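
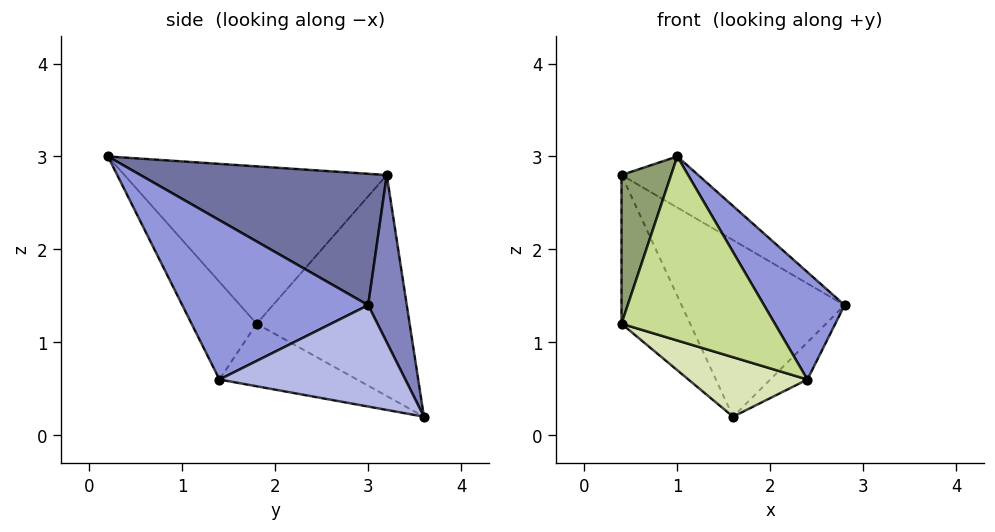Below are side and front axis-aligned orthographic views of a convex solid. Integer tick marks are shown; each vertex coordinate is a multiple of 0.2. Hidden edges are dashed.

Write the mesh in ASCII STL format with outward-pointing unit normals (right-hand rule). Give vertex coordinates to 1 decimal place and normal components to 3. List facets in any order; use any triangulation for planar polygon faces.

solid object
 facet normal 0.507 0.158 0.847
  outer loop
   vertex 1.0 0.2 3.0
   vertex 2.8 3.0 1.4
   vertex 0.4 3.2 2.8
  endloop
 endfacet
 facet normal 0.223 0.943 0.248
  outer loop
   vertex 1.6 3.6 0.2
   vertex 0.4 3.2 2.8
   vertex 2.8 3.0 1.4
  endloop
 endfacet
 facet normal 0.870 -0.377 0.319
  outer loop
   vertex 2.4 1.4 0.6
   vertex 2.8 3.0 1.4
   vertex 1.0 0.2 3.0
  endloop
 endfacet
 facet normal 0.735 0.147 -0.662
  outer loop
   vertex 2.4 1.4 0.6
   vertex 1.6 3.6 0.2
   vertex 2.8 3.0 1.4
  endloop
 endfacet
 facet normal -0.970 -0.183 0.160
  outer loop
   vertex 0.4 1.8 1.2
   vertex 1.0 0.2 3.0
   vertex 0.4 3.2 2.8
  endloop
 endfacet
 facet normal -0.859 0.385 -0.337
  outer loop
   vertex 0.4 1.8 1.2
   vertex 0.4 3.2 2.8
   vertex 1.6 3.6 0.2
  endloop
 endfacet
 facet normal -0.322 -0.758 -0.567
  outer loop
   vertex 0.4 1.8 1.2
   vertex 2.4 1.4 0.6
   vertex 1.0 0.2 3.0
  endloop
 endfacet
 facet normal -0.327 -0.283 -0.902
  outer loop
   vertex 0.4 1.8 1.2
   vertex 1.6 3.6 0.2
   vertex 2.4 1.4 0.6
  endloop
 endfacet
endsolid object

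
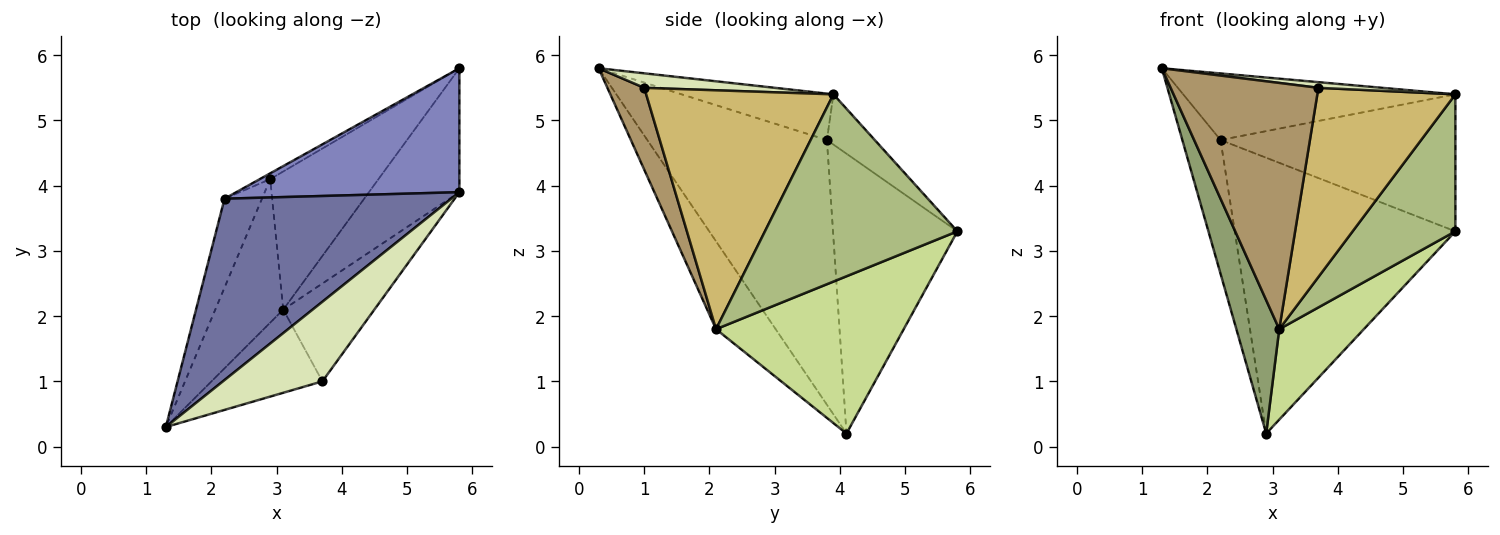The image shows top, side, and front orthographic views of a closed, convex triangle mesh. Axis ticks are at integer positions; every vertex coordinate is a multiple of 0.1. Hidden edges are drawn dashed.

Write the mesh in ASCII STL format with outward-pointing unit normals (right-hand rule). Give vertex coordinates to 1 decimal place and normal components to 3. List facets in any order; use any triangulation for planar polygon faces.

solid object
 facet normal -0.189 0.338 0.922
  outer loop
   vertex 2.2 3.8 4.7
   vertex 1.3 0.3 5.8
   vertex 5.8 3.9 5.4
  endloop
 endfacet
 facet normal -0.149 0.733 0.663
  outer loop
   vertex 2.2 3.8 4.7
   vertex 5.8 3.9 5.4
   vertex 5.8 5.8 3.3
  endloop
 endfacet
 facet normal -0.969 0.206 -0.137
  outer loop
   vertex 2.2 3.8 4.7
   vertex 2.9 4.1 0.2
   vertex 1.3 0.3 5.8
  endloop
 endfacet
 facet normal -0.491 0.871 -0.018
  outer loop
   vertex 2.2 3.8 4.7
   vertex 5.8 5.8 3.3
   vertex 2.9 4.1 0.2
  endloop
 endfacet
 facet normal -0.688 -0.494 -0.532
  outer loop
   vertex 3.1 2.1 1.8
   vertex 1.3 0.3 5.8
   vertex 2.9 4.1 0.2
  endloop
 endfacet
 facet normal 0.812 -0.433 -0.392
  outer loop
   vertex 3.1 2.1 1.8
   vertex 5.8 5.8 3.3
   vertex 5.8 3.9 5.4
  endloop
 endfacet
 facet normal 0.772 -0.348 -0.532
  outer loop
   vertex 3.1 2.1 1.8
   vertex 2.9 4.1 0.2
   vertex 5.8 5.8 3.3
  endloop
 endfacet
 facet normal 0.144 -0.070 0.987
  outer loop
   vertex 3.7 1.0 5.5
   vertex 5.8 3.9 5.4
   vertex 1.3 0.3 5.8
  endloop
 endfacet
 facet normal 0.230 -0.922 -0.311
  outer loop
   vertex 3.7 1.0 5.5
   vertex 1.3 0.3 5.8
   vertex 3.1 2.1 1.8
  endloop
 endfacet
 facet normal 0.769 -0.567 -0.293
  outer loop
   vertex 3.7 1.0 5.5
   vertex 3.1 2.1 1.8
   vertex 5.8 3.9 5.4
  endloop
 endfacet
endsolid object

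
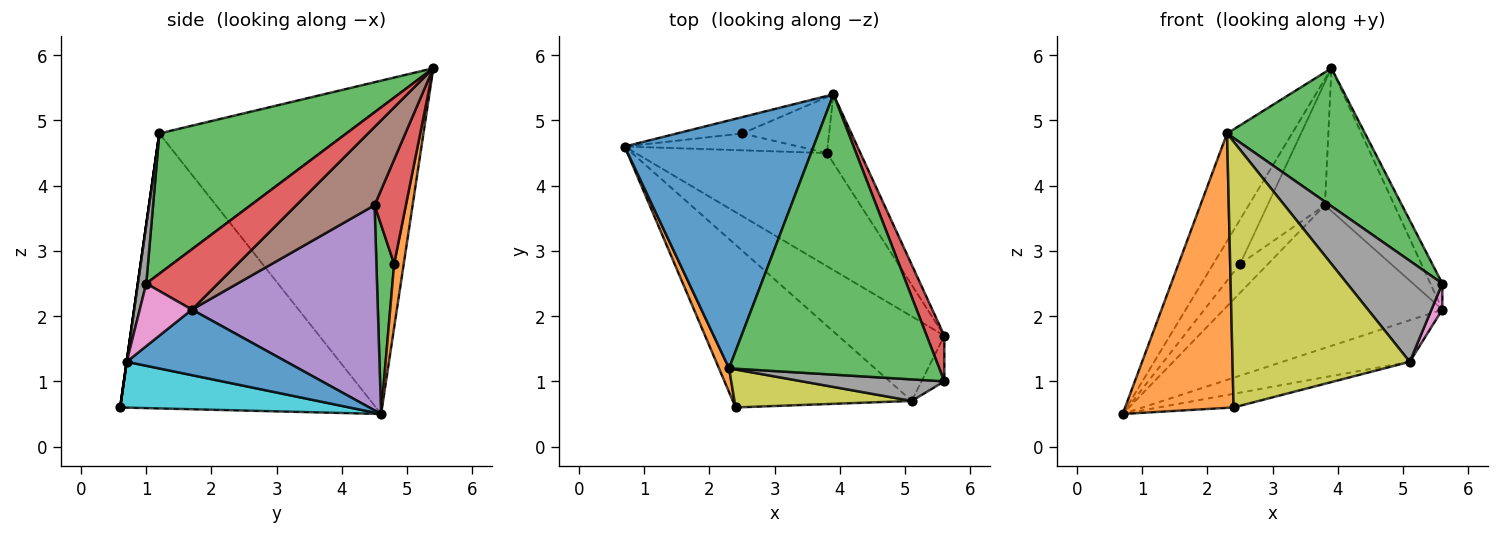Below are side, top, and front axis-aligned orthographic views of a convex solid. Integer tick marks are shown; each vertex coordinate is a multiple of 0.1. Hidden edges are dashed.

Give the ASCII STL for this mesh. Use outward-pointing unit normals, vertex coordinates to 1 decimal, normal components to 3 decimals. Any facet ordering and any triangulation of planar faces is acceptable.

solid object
 facet normal -0.851 0.209 0.482
  outer loop
   vertex 2.3 1.2 4.8
   vertex 3.9 5.4 5.8
   vertex 0.7 4.6 0.5
  endloop
 endfacet
 facet normal -0.920 -0.390 0.034
  outer loop
   vertex 2.3 1.2 4.8
   vertex 0.7 4.6 0.5
   vertex 2.4 0.6 0.6
  endloop
 endfacet
 facet normal 0.514 -0.379 0.770
  outer loop
   vertex 2.3 1.2 4.8
   vertex 5.6 1.0 2.5
   vertex 3.9 5.4 5.8
  endloop
 endfacet
 facet normal 0.948 0.158 0.277
  outer loop
   vertex 5.6 1.7 2.1
   vertex 3.9 5.4 5.8
   vertex 5.6 1.0 2.5
  endloop
 endfacet
 facet normal 0.555 0.652 -0.517
  outer loop
   vertex 3.8 4.5 3.7
   vertex 5.6 1.7 2.1
   vertex 0.7 4.6 0.5
  endloop
 endfacet
 facet normal 0.712 0.632 -0.305
  outer loop
   vertex 3.8 4.5 3.7
   vertex 3.9 5.4 5.8
   vertex 5.6 1.7 2.1
  endloop
 endfacet
 facet normal 0.922 -0.192 -0.336
  outer loop
   vertex 5.1 0.7 1.3
   vertex 5.6 1.7 2.1
   vertex 5.6 1.0 2.5
  endloop
 endfacet
 facet normal 0.086 -0.974 0.208
  outer loop
   vertex 5.1 0.7 1.3
   vertex 5.6 1.0 2.5
   vertex 2.3 1.2 4.8
  endloop
 endfacet
 facet normal 0.000 -0.990 0.141
  outer loop
   vertex 5.1 0.7 1.3
   vertex 2.3 1.2 4.8
   vertex 2.4 0.6 0.6
  endloop
 endfacet
 facet normal 0.247 0.081 -0.966
  outer loop
   vertex 5.1 0.7 1.3
   vertex 2.4 0.6 0.6
   vertex 0.7 4.6 0.5
  endloop
 endfacet
 facet normal 0.485 0.386 -0.785
  outer loop
   vertex 5.1 0.7 1.3
   vertex 0.7 4.6 0.5
   vertex 5.6 1.7 2.1
  endloop
 endfacet
 facet normal 0.318 0.890 -0.327
  outer loop
   vertex 2.5 4.8 2.8
   vertex 0.7 4.6 0.5
   vertex 3.9 5.4 5.8
  endloop
 endfacet
 facet normal 0.481 0.757 -0.442
  outer loop
   vertex 2.5 4.8 2.8
   vertex 3.8 4.5 3.7
   vertex 0.7 4.6 0.5
  endloop
 endfacet
 facet normal 0.445 0.815 -0.371
  outer loop
   vertex 2.5 4.8 2.8
   vertex 3.9 5.4 5.8
   vertex 3.8 4.5 3.7
  endloop
 endfacet
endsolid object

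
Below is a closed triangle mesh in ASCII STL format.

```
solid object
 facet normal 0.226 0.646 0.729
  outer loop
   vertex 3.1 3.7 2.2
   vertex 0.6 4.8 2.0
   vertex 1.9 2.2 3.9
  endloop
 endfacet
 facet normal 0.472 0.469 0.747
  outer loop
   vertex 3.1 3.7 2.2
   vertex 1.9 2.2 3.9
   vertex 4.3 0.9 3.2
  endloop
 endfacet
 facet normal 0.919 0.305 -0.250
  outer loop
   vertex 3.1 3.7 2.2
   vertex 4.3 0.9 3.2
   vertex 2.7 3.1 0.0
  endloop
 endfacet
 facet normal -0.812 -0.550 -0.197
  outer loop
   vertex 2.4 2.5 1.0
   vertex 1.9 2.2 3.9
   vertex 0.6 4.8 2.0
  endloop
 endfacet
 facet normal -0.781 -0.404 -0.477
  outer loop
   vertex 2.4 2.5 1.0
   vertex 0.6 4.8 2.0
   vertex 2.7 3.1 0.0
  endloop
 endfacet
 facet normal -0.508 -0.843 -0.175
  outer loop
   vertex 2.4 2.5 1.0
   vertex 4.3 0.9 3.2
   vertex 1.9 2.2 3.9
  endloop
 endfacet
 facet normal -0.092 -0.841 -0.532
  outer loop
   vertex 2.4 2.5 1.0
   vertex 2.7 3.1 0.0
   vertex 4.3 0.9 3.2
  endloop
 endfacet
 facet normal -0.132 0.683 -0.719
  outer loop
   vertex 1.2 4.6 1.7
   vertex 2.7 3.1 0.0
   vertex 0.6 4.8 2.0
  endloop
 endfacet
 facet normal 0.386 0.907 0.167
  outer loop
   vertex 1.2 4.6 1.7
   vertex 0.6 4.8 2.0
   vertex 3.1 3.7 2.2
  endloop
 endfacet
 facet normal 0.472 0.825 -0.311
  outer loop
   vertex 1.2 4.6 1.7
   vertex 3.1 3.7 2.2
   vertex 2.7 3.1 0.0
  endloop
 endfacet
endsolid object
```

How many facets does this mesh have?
10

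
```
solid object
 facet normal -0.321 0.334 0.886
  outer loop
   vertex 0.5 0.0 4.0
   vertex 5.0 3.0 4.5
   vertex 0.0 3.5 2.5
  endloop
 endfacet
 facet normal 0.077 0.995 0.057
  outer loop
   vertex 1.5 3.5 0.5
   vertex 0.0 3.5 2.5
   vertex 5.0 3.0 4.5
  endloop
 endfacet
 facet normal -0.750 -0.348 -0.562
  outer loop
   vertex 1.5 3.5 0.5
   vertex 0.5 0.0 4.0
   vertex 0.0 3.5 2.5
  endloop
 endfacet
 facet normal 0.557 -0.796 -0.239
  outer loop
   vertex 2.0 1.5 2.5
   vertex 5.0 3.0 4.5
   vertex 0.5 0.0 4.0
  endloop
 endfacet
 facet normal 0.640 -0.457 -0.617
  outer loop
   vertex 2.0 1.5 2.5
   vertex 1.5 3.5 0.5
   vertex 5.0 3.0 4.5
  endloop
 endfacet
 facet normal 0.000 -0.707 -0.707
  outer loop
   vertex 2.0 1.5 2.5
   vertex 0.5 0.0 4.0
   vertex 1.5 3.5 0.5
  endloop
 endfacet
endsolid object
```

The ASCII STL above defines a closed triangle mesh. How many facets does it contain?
6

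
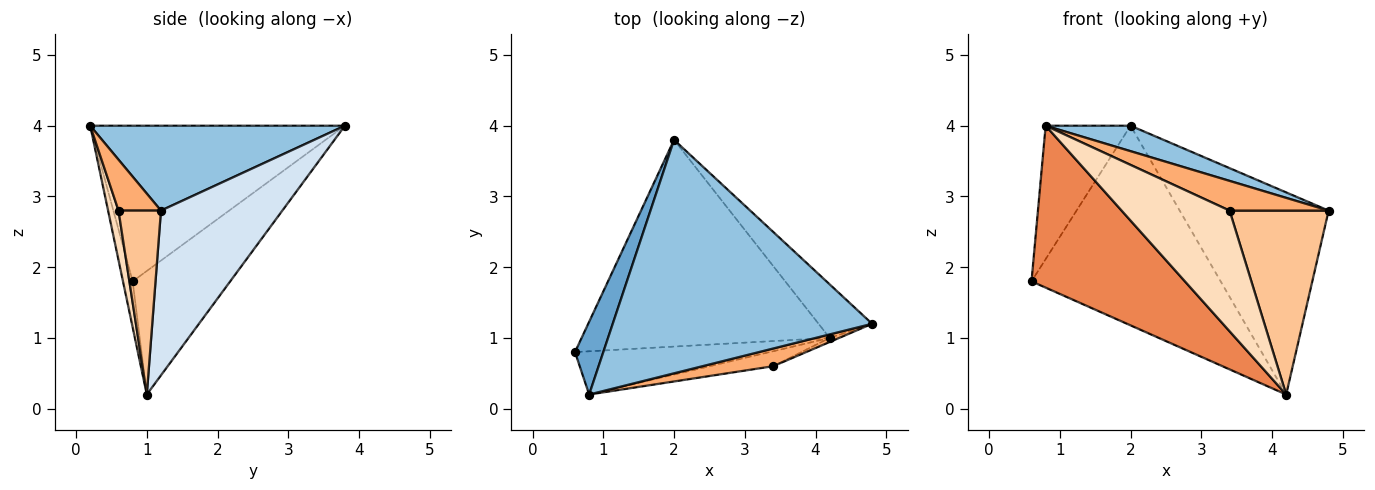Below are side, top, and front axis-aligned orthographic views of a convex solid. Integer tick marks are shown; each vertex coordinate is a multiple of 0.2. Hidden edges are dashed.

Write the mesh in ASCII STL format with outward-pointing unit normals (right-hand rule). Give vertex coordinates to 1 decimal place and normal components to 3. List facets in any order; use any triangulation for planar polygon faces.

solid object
 facet normal -0.935 0.312 0.170
  outer loop
   vertex 0.8 0.2 4.0
   vertex 2.0 3.8 4.0
   vertex 0.6 0.8 1.8
  endloop
 endfacet
 facet normal 0.309 -0.103 0.945
  outer loop
   vertex 0.8 0.2 4.0
   vertex 4.8 1.2 2.8
   vertex 2.0 3.8 4.0
  endloop
 endfacet
 facet normal -0.337 0.654 -0.677
  outer loop
   vertex 4.2 1.0 0.2
   vertex 0.6 0.8 1.8
   vertex 2.0 3.8 4.0
  endloop
 endfacet
 facet normal 0.619 0.759 -0.201
  outer loop
   vertex 4.2 1.0 0.2
   vertex 2.0 3.8 4.0
   vertex 4.8 1.2 2.8
  endloop
 endfacet
 facet normal -0.061 -0.964 -0.257
  outer loop
   vertex 4.2 1.0 0.2
   vertex 0.8 0.2 4.0
   vertex 0.6 0.8 1.8
  endloop
 endfacet
 facet normal 0.346 -0.806 0.480
  outer loop
   vertex 3.4 0.6 2.8
   vertex 4.8 1.2 2.8
   vertex 0.8 0.2 4.0
  endloop
 endfacet
 facet normal 0.394 -0.919 -0.020
  outer loop
   vertex 3.4 0.6 2.8
   vertex 4.2 1.0 0.2
   vertex 4.8 1.2 2.8
  endloop
 endfacet
 facet normal 0.095 -0.988 -0.123
  outer loop
   vertex 3.4 0.6 2.8
   vertex 0.8 0.2 4.0
   vertex 4.2 1.0 0.2
  endloop
 endfacet
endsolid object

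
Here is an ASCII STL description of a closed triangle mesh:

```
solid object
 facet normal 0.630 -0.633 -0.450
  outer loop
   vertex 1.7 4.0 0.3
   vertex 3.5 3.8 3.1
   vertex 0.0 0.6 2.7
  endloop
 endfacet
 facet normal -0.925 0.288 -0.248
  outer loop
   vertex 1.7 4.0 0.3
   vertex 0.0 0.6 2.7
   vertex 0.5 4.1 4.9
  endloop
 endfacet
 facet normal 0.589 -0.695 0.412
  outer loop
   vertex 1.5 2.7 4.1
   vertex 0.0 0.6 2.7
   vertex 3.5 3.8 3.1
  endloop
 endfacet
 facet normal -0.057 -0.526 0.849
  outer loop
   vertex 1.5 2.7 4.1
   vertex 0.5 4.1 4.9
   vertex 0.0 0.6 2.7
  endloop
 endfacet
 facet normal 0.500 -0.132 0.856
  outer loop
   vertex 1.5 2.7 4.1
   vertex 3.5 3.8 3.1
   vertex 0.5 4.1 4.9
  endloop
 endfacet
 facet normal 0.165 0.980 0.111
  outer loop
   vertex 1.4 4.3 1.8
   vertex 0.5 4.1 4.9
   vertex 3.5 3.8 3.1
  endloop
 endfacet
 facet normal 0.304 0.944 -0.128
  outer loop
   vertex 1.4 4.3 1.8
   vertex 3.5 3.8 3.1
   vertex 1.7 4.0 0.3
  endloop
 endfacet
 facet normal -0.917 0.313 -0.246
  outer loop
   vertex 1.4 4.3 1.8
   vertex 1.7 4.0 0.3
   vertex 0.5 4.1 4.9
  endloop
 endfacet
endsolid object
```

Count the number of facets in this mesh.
8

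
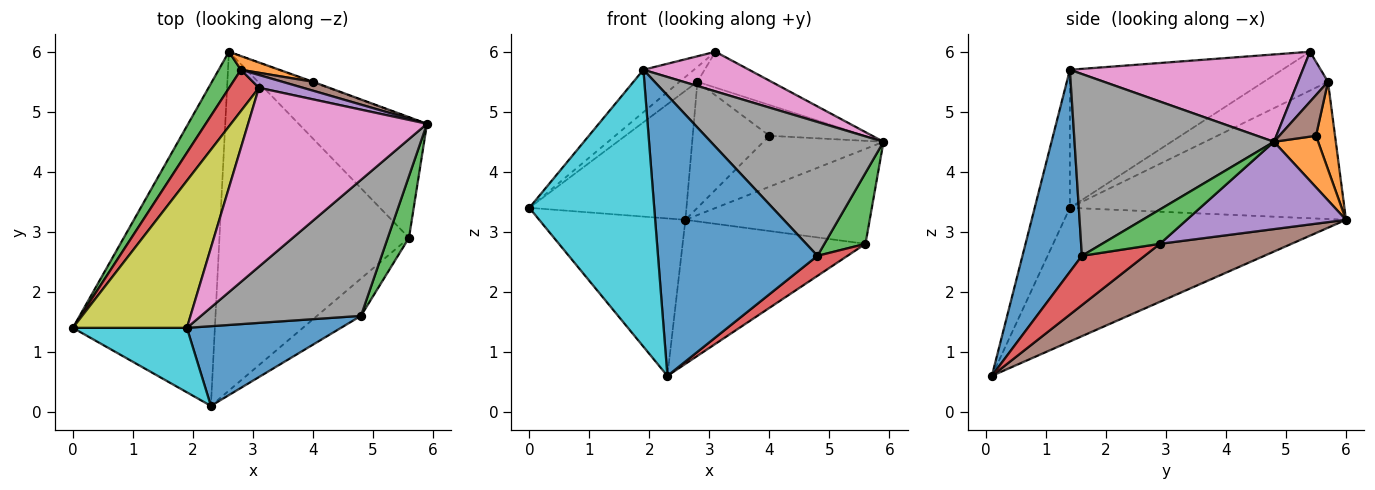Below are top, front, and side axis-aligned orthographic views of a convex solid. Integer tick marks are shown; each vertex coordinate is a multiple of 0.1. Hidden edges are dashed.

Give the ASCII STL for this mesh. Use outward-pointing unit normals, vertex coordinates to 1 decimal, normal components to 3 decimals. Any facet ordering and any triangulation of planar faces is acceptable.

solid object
 facet normal -0.646 0.335 -0.686
  outer loop
   vertex 2.3 0.1 0.6
   vertex 0.0 1.4 3.4
   vertex 2.6 6.0 3.2
  endloop
 endfacet
 facet normal 0.345 0.938 -0.010
  outer loop
   vertex 4.0 5.5 4.6
   vertex 5.9 4.8 4.5
   vertex 2.6 6.0 3.2
  endloop
 endfacet
 facet normal 0.728 -0.517 0.450
  outer loop
   vertex 5.6 2.9 2.8
   vertex 5.9 4.8 4.5
   vertex 4.8 1.6 2.6
  endloop
 endfacet
 facet normal 0.703 -0.336 -0.627
  outer loop
   vertex 5.6 2.9 2.8
   vertex 4.8 1.6 2.6
   vertex 2.3 0.1 0.6
  endloop
 endfacet
 facet normal 0.471 0.546 -0.693
  outer loop
   vertex 5.6 2.9 2.8
   vertex 2.6 6.0 3.2
   vertex 5.9 4.8 4.5
  endloop
 endfacet
 facet normal 0.271 0.377 -0.886
  outer loop
   vertex 5.6 2.9 2.8
   vertex 2.3 0.1 0.6
   vertex 2.6 6.0 3.2
  endloop
 endfacet
 facet normal 0.430 -0.195 0.881
  outer loop
   vertex 1.9 1.4 5.7
   vertex 5.9 4.8 4.5
   vertex 3.1 5.4 6.0
  endloop
 endfacet
 facet normal 0.629 -0.545 0.554
  outer loop
   vertex 1.9 1.4 5.7
   vertex 4.8 1.6 2.6
   vertex 5.9 4.8 4.5
  endloop
 endfacet
 facet normal -0.758 0.181 0.626
  outer loop
   vertex 1.9 1.4 5.7
   vertex 3.1 5.4 6.0
   vertex 0.0 1.4 3.4
  endloop
 endfacet
 facet normal -0.265 -0.939 0.219
  outer loop
   vertex 1.9 1.4 5.7
   vertex 0.0 1.4 3.4
   vertex 2.3 0.1 0.6
  endloop
 endfacet
 facet normal 0.337 -0.905 0.257
  outer loop
   vertex 1.9 1.4 5.7
   vertex 2.3 0.1 0.6
   vertex 4.8 1.6 2.6
  endloop
 endfacet
 facet normal 0.240 0.965 0.105
  outer loop
   vertex 2.8 5.7 5.5
   vertex 4.0 5.5 4.6
   vertex 2.6 6.0 3.2
  endloop
 endfacet
 facet normal -0.860 0.492 0.139
  outer loop
   vertex 2.8 5.7 5.5
   vertex 2.6 6.0 3.2
   vertex 0.0 1.4 3.4
  endloop
 endfacet
 facet normal -0.775 0.215 0.594
  outer loop
   vertex 2.8 5.7 5.5
   vertex 0.0 1.4 3.4
   vertex 3.1 5.4 6.0
  endloop
 endfacet
 facet normal 0.357 0.880 0.314
  outer loop
   vertex 2.8 5.7 5.5
   vertex 3.1 5.4 6.0
   vertex 5.9 4.8 4.5
  endloop
 endfacet
 facet normal 0.346 0.901 0.261
  outer loop
   vertex 2.8 5.7 5.5
   vertex 5.9 4.8 4.5
   vertex 4.0 5.5 4.6
  endloop
 endfacet
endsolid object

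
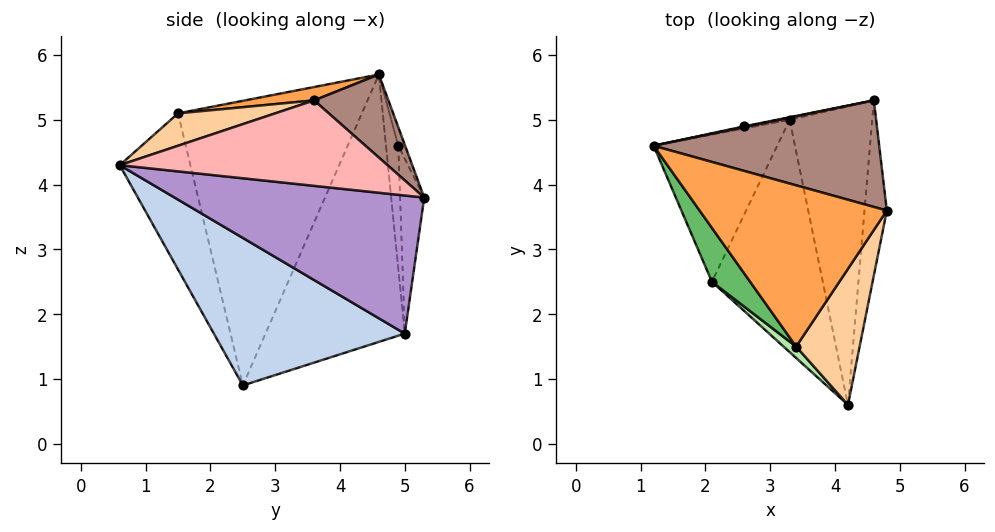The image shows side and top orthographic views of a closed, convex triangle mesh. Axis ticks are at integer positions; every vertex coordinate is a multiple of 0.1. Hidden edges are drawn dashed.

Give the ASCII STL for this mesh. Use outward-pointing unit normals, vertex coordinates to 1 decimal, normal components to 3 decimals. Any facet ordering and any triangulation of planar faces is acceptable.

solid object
 facet normal -0.789 0.495 -0.365
  outer loop
   vertex 3.3 5.0 1.7
   vertex 2.1 2.5 0.9
   vertex 1.2 4.6 5.7
  endloop
 endfacet
 facet normal 0.785 -0.188 -0.590
  outer loop
   vertex 3.3 5.0 1.7
   vertex 4.2 0.6 4.3
   vertex 2.1 2.5 0.9
  endloop
 endfacet
 facet normal 0.071 -0.141 0.987
  outer loop
   vertex 3.4 1.5 5.1
   vertex 4.8 3.6 5.3
   vertex 1.2 4.6 5.7
  endloop
 endfacet
 facet normal 0.424 -0.362 0.830
  outer loop
   vertex 3.4 1.5 5.1
   vertex 4.2 0.6 4.3
   vertex 4.8 3.6 5.3
  endloop
 endfacet
 facet normal -0.801 -0.589 0.108
  outer loop
   vertex 3.4 1.5 5.1
   vertex 1.2 4.6 5.7
   vertex 2.1 2.5 0.9
  endloop
 endfacet
 facet normal -0.720 -0.692 0.058
  outer loop
   vertex 3.4 1.5 5.1
   vertex 2.1 2.5 0.9
   vertex 4.2 0.6 4.3
  endloop
 endfacet
 facet normal -0.225 0.974 -0.021
  outer loop
   vertex 2.6 4.9 4.6
   vertex 3.3 5.0 1.7
   vertex 1.2 4.6 5.7
  endloop
 endfacet
 facet normal 0.962 -0.109 -0.251
  outer loop
   vertex 4.6 5.3 3.8
   vertex 4.8 3.6 5.3
   vertex 4.2 0.6 4.3
  endloop
 endfacet
 facet normal 0.851 -0.127 -0.509
  outer loop
   vertex 4.6 5.3 3.8
   vertex 4.2 0.6 4.3
   vertex 3.3 5.0 1.7
  endloop
 endfacet
 facet normal -0.202 0.979 -0.015
  outer loop
   vertex 4.6 5.3 3.8
   vertex 3.3 5.0 1.7
   vertex 2.6 4.9 4.6
  endloop
 endfacet
 facet normal 0.261 0.656 0.708
  outer loop
   vertex 4.6 5.3 3.8
   vertex 1.2 4.6 5.7
   vertex 4.8 3.6 5.3
  endloop
 endfacet
 facet normal -0.182 0.983 0.036
  outer loop
   vertex 4.6 5.3 3.8
   vertex 2.6 4.9 4.6
   vertex 1.2 4.6 5.7
  endloop
 endfacet
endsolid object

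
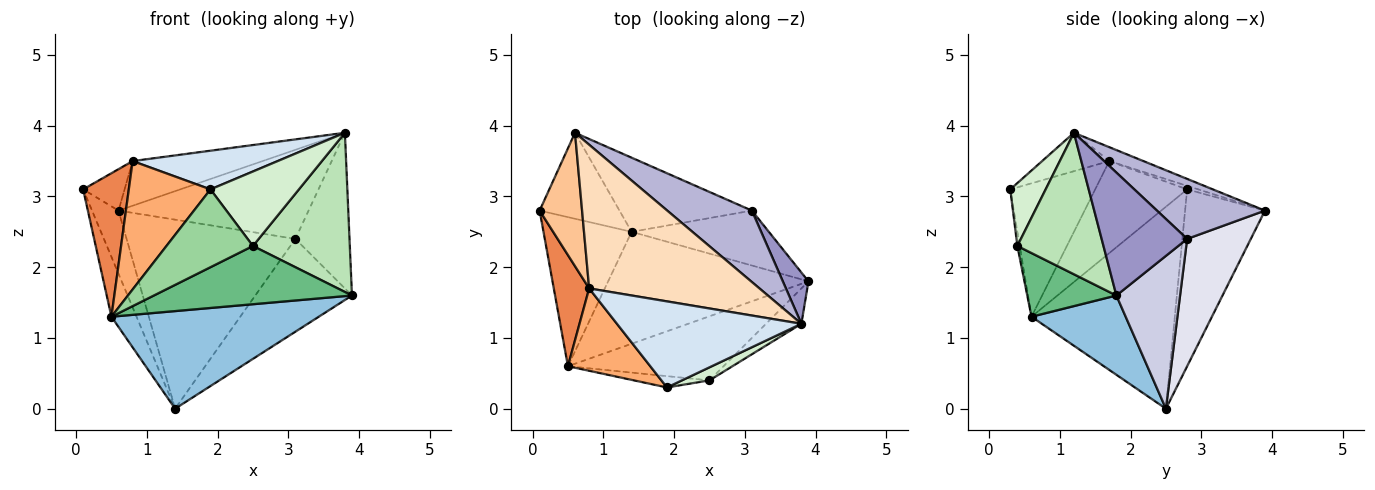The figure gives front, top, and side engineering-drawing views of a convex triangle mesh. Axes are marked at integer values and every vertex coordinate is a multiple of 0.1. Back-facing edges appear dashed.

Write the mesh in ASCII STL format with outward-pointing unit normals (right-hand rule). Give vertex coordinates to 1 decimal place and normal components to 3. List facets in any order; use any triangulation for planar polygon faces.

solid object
 facet normal -0.905 0.159 -0.395
  outer loop
   vertex 0.5 0.6 1.3
   vertex 0.1 2.8 3.1
   vertex 1.4 2.5 0.0
  endloop
 endfacet
 facet normal 0.286 -0.630 -0.722
  outer loop
   vertex 0.5 0.6 1.3
   vertex 1.4 2.5 0.0
   vertex 3.9 1.8 1.6
  endloop
 endfacet
 facet normal -0.872 0.289 -0.394
  outer loop
   vertex 0.6 3.9 2.8
   vertex 1.4 2.5 0.0
   vertex 0.1 2.8 3.1
  endloop
 endfacet
 facet normal -0.187 -0.403 0.896
  outer loop
   vertex 0.8 1.7 3.5
   vertex 1.9 0.3 3.1
   vertex 3.8 1.2 3.9
  endloop
 endfacet
 facet normal -0.847 -0.420 0.326
  outer loop
   vertex 0.8 1.7 3.5
   vertex 0.1 2.8 3.1
   vertex 0.5 0.6 1.3
  endloop
 endfacet
 facet normal -0.658 -0.633 0.407
  outer loop
   vertex 0.8 1.7 3.5
   vertex 0.5 0.6 1.3
   vertex 1.9 0.3 3.1
  endloop
 endfacet
 facet normal -0.079 0.296 0.952
  outer loop
   vertex 0.8 1.7 3.5
   vertex 0.6 3.9 2.8
   vertex 0.1 2.8 3.1
  endloop
 endfacet
 facet normal -0.078 0.296 0.952
  outer loop
   vertex 0.8 1.7 3.5
   vertex 3.8 1.2 3.9
   vertex 0.6 3.9 2.8
  endloop
 endfacet
 facet normal 0.290 -0.644 -0.708
  outer loop
   vertex 2.5 0.4 2.3
   vertex 0.5 0.6 1.3
   vertex 3.9 1.8 1.6
  endloop
 endfacet
 facet normal -0.027 -0.989 -0.144
  outer loop
   vertex 2.5 0.4 2.3
   vertex 1.9 0.3 3.1
   vertex 0.5 0.6 1.3
  endloop
 endfacet
 facet normal 0.655 -0.737 -0.164
  outer loop
   vertex 2.5 0.4 2.3
   vertex 3.9 1.8 1.6
   vertex 3.8 1.2 3.9
  endloop
 endfacet
 facet normal 0.367 -0.916 0.160
  outer loop
   vertex 2.5 0.4 2.3
   vertex 3.8 1.2 3.9
   vertex 1.9 0.3 3.1
  endloop
 endfacet
 facet normal 0.832 0.527 0.174
  outer loop
   vertex 3.1 2.8 2.4
   vertex 3.8 1.2 3.9
   vertex 3.9 1.8 1.6
  endloop
 endfacet
 facet normal 0.405 0.713 0.572
  outer loop
   vertex 3.1 2.8 2.4
   vertex 0.6 3.9 2.8
   vertex 3.8 1.2 3.9
  endloop
 endfacet
 facet normal 0.493 0.749 -0.443
  outer loop
   vertex 3.1 2.8 2.4
   vertex 3.9 1.8 1.6
   vertex 1.4 2.5 0.0
  endloop
 endfacet
 facet normal 0.331 0.878 -0.345
  outer loop
   vertex 3.1 2.8 2.4
   vertex 1.4 2.5 0.0
   vertex 0.6 3.9 2.8
  endloop
 endfacet
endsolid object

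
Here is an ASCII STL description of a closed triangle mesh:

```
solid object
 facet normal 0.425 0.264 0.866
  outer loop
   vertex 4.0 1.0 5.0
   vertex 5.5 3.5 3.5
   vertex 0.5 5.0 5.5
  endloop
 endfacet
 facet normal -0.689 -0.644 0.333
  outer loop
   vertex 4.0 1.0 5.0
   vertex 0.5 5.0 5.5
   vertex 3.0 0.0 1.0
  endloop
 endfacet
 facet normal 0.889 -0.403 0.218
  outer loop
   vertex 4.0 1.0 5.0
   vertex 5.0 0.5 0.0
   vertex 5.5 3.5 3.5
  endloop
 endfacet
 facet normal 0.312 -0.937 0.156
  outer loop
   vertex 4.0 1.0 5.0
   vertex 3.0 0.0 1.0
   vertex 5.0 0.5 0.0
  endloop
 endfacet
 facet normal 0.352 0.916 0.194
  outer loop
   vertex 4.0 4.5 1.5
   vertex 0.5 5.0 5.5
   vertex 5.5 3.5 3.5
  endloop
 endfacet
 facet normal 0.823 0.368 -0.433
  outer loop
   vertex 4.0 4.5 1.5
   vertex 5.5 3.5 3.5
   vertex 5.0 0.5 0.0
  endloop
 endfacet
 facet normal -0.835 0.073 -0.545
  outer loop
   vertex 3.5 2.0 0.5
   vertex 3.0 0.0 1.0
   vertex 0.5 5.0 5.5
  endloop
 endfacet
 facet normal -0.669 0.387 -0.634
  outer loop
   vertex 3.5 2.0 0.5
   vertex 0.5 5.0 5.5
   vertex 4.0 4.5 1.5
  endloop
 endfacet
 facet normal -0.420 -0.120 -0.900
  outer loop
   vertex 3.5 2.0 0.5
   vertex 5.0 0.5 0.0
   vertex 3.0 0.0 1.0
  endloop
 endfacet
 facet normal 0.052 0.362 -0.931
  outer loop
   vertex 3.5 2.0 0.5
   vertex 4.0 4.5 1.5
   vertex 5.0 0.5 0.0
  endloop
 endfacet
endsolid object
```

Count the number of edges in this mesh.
15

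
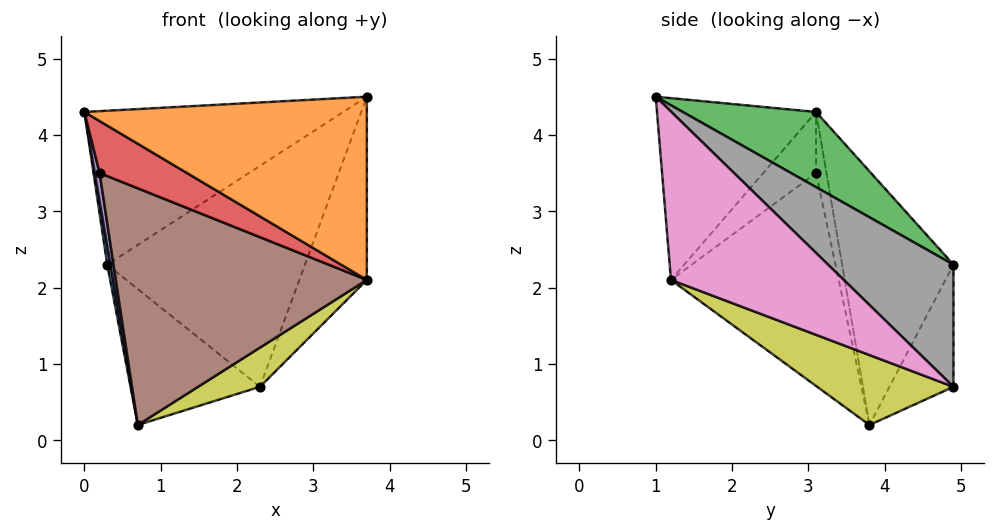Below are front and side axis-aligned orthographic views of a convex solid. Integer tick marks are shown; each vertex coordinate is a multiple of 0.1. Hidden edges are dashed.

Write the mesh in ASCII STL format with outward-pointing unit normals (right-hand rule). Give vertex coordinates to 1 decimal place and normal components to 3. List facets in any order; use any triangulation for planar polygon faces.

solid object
 facet normal -0.985 -0.028 -0.173
  outer loop
   vertex 0.7 3.8 0.2
   vertex 0.0 3.1 4.3
   vertex 0.3 4.9 2.3
  endloop
 endfacet
 facet normal -0.489 -0.869 -0.072
  outer loop
   vertex 3.7 1.0 4.5
   vertex 0.0 3.1 4.3
   vertex 3.7 1.2 2.1
  endloop
 endfacet
 facet normal 0.345 0.671 0.656
  outer loop
   vertex 3.7 1.0 4.5
   vertex 0.3 4.9 2.3
   vertex 0.0 3.1 4.3
  endloop
 endfacet
 facet normal -0.512 -0.849 -0.128
  outer loop
   vertex 0.2 3.1 3.5
   vertex 3.7 1.2 2.1
   vertex 0.0 3.1 4.3
  endloop
 endfacet
 facet normal -0.885 -0.411 -0.221
  outer loop
   vertex 0.2 3.1 3.5
   vertex 0.0 3.1 4.3
   vertex 0.7 3.8 0.2
  endloop
 endfacet
 facet normal -0.538 -0.805 -0.252
  outer loop
   vertex 0.2 3.1 3.5
   vertex 0.7 3.8 0.2
   vertex 3.7 1.2 2.1
  endloop
 endfacet
 facet normal 0.931 0.364 0.030
  outer loop
   vertex 2.3 4.9 0.7
   vertex 3.7 1.0 4.5
   vertex 3.7 1.2 2.1
  endloop
 endfacet
 facet normal 0.445 0.702 0.556
  outer loop
   vertex 2.3 4.9 0.7
   vertex 0.3 4.9 2.3
   vertex 3.7 1.0 4.5
  endloop
 endfacet
 facet normal 0.407 -0.185 -0.895
  outer loop
   vertex 2.3 4.9 0.7
   vertex 3.7 1.2 2.1
   vertex 0.7 3.8 0.2
  endloop
 endfacet
 facet normal -0.388 0.784 -0.485
  outer loop
   vertex 2.3 4.9 0.7
   vertex 0.7 3.8 0.2
   vertex 0.3 4.9 2.3
  endloop
 endfacet
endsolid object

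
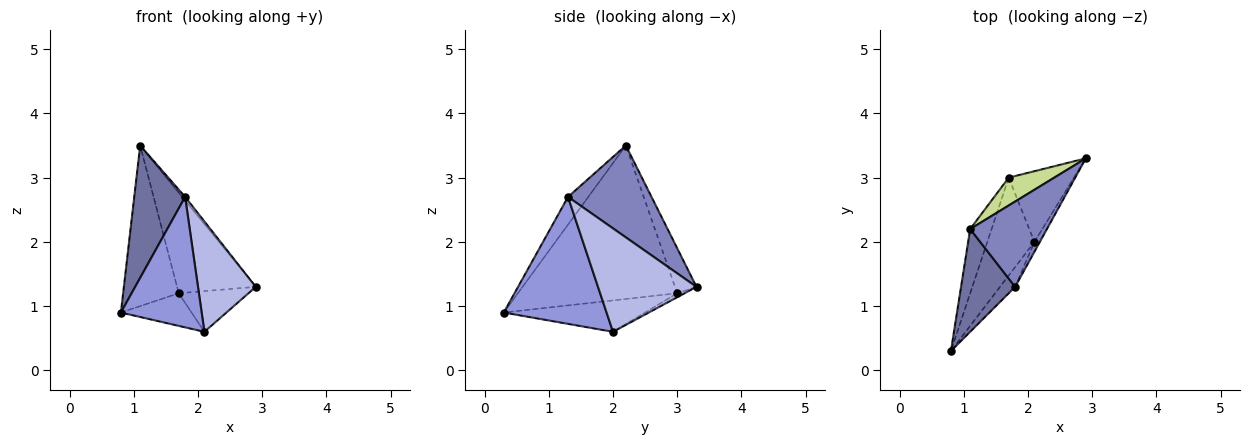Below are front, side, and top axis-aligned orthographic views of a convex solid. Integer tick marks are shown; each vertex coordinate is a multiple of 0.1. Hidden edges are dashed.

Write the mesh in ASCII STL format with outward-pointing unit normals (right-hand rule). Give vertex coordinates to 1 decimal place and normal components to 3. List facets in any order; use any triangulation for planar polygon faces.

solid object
 facet normal -0.300 -0.753 0.585
  outer loop
   vertex 1.8 1.3 2.7
   vertex 1.1 2.2 3.5
   vertex 0.8 0.3 0.9
  endloop
 endfacet
 facet normal 0.767 0.027 0.641
  outer loop
   vertex 1.8 1.3 2.7
   vertex 2.9 3.3 1.3
   vertex 1.1 2.2 3.5
  endloop
 endfacet
 facet normal 0.783 -0.615 -0.093
  outer loop
   vertex 1.8 1.3 2.7
   vertex 0.8 0.3 0.9
   vertex 2.1 2.0 0.6
  endloop
 endfacet
 facet normal 0.862 -0.506 -0.045
  outer loop
   vertex 1.8 1.3 2.7
   vertex 2.1 2.0 0.6
   vertex 2.9 3.3 1.3
  endloop
 endfacet
 facet normal -0.936 0.327 -0.131
  outer loop
   vertex 1.7 3.0 1.2
   vertex 0.8 0.3 0.9
   vertex 1.1 2.2 3.5
  endloop
 endfacet
 facet normal -0.535 0.267 -0.802
  outer loop
   vertex 1.7 3.0 1.2
   vertex 2.1 2.0 0.6
   vertex 0.8 0.3 0.9
  endloop
 endfacet
 facet normal -0.255 0.932 0.258
  outer loop
   vertex 1.7 3.0 1.2
   vertex 1.1 2.2 3.5
   vertex 2.9 3.3 1.3
  endloop
 endfacet
 facet normal -0.052 0.498 -0.865
  outer loop
   vertex 1.7 3.0 1.2
   vertex 2.9 3.3 1.3
   vertex 2.1 2.0 0.6
  endloop
 endfacet
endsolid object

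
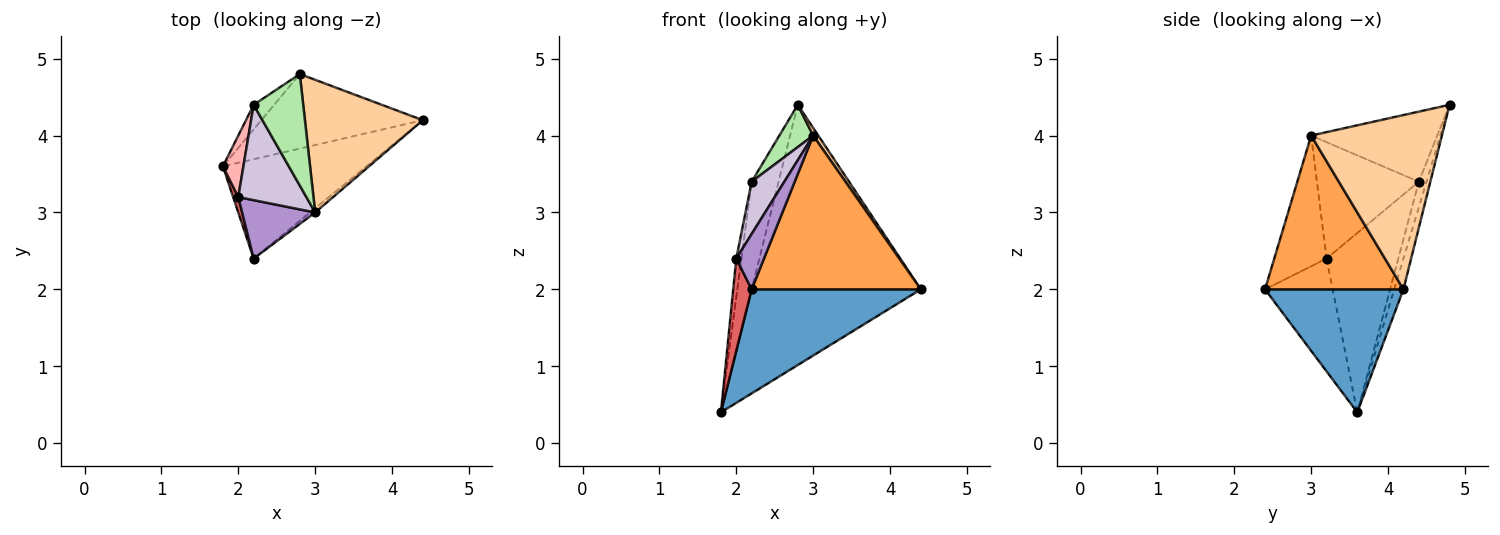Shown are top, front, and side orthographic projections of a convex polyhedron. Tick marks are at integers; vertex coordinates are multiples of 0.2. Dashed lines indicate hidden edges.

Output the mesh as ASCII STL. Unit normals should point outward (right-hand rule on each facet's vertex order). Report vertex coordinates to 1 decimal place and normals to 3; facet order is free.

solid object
 facet normal 0.509 -0.623 -0.594
  outer loop
   vertex 2.2 2.4 2.0
   vertex 1.8 3.6 0.4
   vertex 4.4 4.2 2.0
  endloop
 endfacet
 facet normal -0.052 0.960 -0.275
  outer loop
   vertex 2.8 4.8 4.4
   vertex 4.4 4.2 2.0
   vertex 1.8 3.6 0.4
  endloop
 endfacet
 facet normal 0.633 -0.774 -0.021
  outer loop
   vertex 3.0 3.0 4.0
   vertex 2.2 2.4 2.0
   vertex 4.4 4.2 2.0
  endloop
 endfacet
 facet normal 0.828 -0.032 0.560
  outer loop
   vertex 3.0 3.0 4.0
   vertex 4.4 4.2 2.0
   vertex 2.8 4.8 4.4
  endloop
 endfacet
 facet normal -0.268 0.939 -0.215
  outer loop
   vertex 2.2 4.4 3.4
   vertex 2.8 4.8 4.4
   vertex 1.8 3.6 0.4
  endloop
 endfacet
 facet normal -0.798 -0.214 0.564
  outer loop
   vertex 2.2 4.4 3.4
   vertex 3.0 3.0 4.0
   vertex 2.8 4.8 4.4
  endloop
 endfacet
 facet normal -0.964 -0.263 0.044
  outer loop
   vertex 2.0 3.2 2.4
   vertex 1.8 3.6 0.4
   vertex 2.2 2.4 2.0
  endloop
 endfacet
 facet normal -0.991 0.071 0.113
  outer loop
   vertex 2.0 3.2 2.4
   vertex 2.2 4.4 3.4
   vertex 1.8 3.6 0.4
  endloop
 endfacet
 facet normal -0.792 -0.420 0.443
  outer loop
   vertex 2.0 3.2 2.4
   vertex 2.2 2.4 2.0
   vertex 3.0 3.0 4.0
  endloop
 endfacet
 facet normal -0.832 -0.267 0.487
  outer loop
   vertex 2.0 3.2 2.4
   vertex 3.0 3.0 4.0
   vertex 2.2 4.4 3.4
  endloop
 endfacet
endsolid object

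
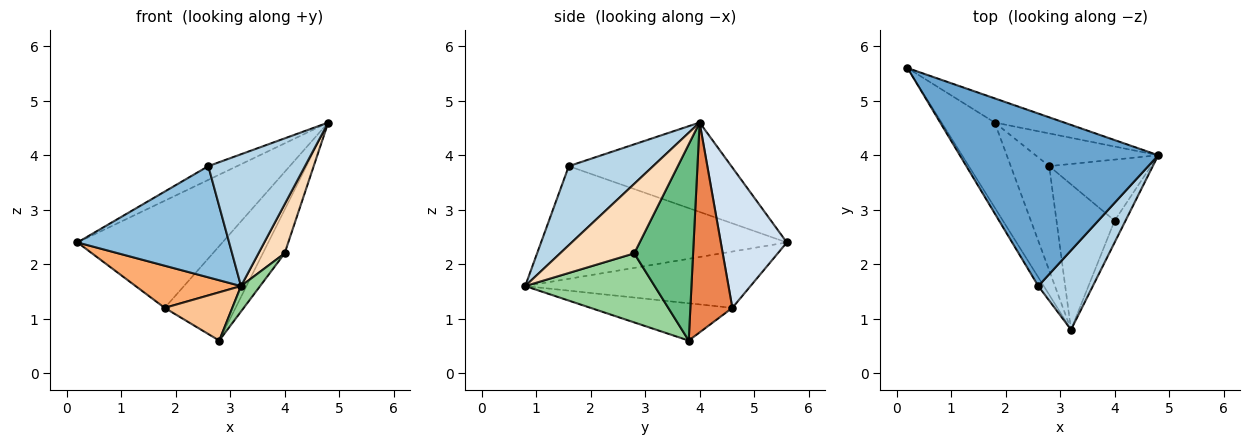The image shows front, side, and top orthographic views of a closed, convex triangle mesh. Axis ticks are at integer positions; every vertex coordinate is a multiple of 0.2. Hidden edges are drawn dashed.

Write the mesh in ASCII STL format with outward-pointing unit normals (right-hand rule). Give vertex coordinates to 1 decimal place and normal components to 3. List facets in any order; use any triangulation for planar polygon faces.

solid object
 facet normal -0.410 0.072 0.909
  outer loop
   vertex 2.6 1.6 3.8
   vertex 4.8 4.0 4.6
   vertex 0.2 5.6 2.4
  endloop
 endfacet
 facet normal -0.850 -0.525 -0.041
  outer loop
   vertex 2.6 1.6 3.8
   vertex 0.2 5.6 2.4
   vertex 3.2 0.8 1.6
  endloop
 endfacet
 facet normal 0.599 -0.686 0.413
  outer loop
   vertex 2.6 1.6 3.8
   vertex 3.2 0.8 1.6
   vertex 4.8 4.0 4.6
  endloop
 endfacet
 facet normal 0.406 0.891 -0.201
  outer loop
   vertex 1.8 4.6 1.2
   vertex 0.2 5.6 2.4
   vertex 4.8 4.0 4.6
  endloop
 endfacet
 facet normal 0.488 0.825 -0.285
  outer loop
   vertex 1.8 4.6 1.2
   vertex 4.8 4.0 4.6
   vertex 2.8 3.8 0.6
  endloop
 endfacet
 facet normal -0.689 -0.322 -0.650
  outer loop
   vertex 1.8 4.6 1.2
   vertex 3.2 0.8 1.6
   vertex 0.2 5.6 2.4
  endloop
 endfacet
 facet normal -0.661 -0.315 -0.681
  outer loop
   vertex 1.8 4.6 1.2
   vertex 2.8 3.8 0.6
   vertex 3.2 0.8 1.6
  endloop
 endfacet
 facet normal 0.933 -0.329 -0.146
  outer loop
   vertex 4.0 2.8 2.2
   vertex 4.8 4.0 4.6
   vertex 3.2 0.8 1.6
  endloop
 endfacet
 facet normal 0.843 0.312 -0.437
  outer loop
   vertex 4.0 2.8 2.2
   vertex 2.8 3.8 0.6
   vertex 4.8 4.0 4.6
  endloop
 endfacet
 facet normal 0.760 -0.112 -0.640
  outer loop
   vertex 4.0 2.8 2.2
   vertex 3.2 0.8 1.6
   vertex 2.8 3.8 0.6
  endloop
 endfacet
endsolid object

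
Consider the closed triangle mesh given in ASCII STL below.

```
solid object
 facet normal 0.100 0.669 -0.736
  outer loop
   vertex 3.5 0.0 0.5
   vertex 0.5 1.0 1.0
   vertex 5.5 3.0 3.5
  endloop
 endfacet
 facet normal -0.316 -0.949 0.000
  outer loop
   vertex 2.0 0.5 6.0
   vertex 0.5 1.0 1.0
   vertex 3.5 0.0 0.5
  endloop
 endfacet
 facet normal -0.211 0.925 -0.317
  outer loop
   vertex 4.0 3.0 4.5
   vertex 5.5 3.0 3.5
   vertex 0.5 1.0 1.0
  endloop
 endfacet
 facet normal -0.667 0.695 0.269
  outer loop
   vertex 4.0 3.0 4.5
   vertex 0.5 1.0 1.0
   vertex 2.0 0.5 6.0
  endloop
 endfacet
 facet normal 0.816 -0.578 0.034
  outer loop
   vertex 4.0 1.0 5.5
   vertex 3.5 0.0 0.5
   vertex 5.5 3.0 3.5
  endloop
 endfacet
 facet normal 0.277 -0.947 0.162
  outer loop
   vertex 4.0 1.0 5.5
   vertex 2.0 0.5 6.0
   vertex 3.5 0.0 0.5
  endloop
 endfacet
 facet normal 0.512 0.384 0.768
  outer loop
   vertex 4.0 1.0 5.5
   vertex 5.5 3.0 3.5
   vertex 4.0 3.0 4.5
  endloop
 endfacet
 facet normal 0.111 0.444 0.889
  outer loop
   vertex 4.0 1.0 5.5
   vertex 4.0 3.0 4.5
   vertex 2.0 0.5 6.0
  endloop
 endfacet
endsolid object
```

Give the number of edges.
12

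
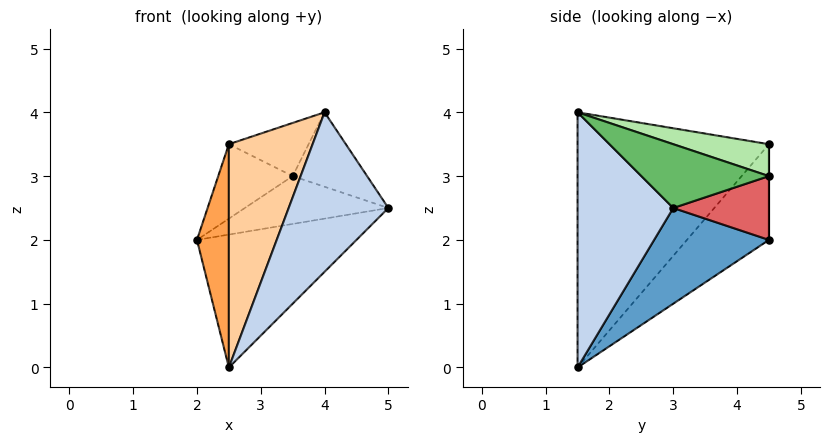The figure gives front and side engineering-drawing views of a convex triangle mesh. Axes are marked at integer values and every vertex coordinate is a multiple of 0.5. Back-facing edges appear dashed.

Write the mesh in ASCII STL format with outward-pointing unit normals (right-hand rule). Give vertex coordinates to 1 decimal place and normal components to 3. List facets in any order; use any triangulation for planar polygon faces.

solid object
 facet normal 0.399 0.554 -0.731
  outer loop
   vertex 2.5 1.5 0.0
   vertex 2.0 4.5 2.0
   vertex 5.0 3.0 2.5
  endloop
 endfacet
 facet normal 0.670 -0.698 -0.251
  outer loop
   vertex 4.0 1.5 4.0
   vertex 2.5 1.5 0.0
   vertex 5.0 3.0 2.5
  endloop
 endfacet
 facet normal -0.890 -0.346 0.297
  outer loop
   vertex 2.5 4.5 3.5
   vertex 2.0 4.5 2.0
   vertex 2.5 1.5 0.0
  endloop
 endfacet
 facet normal -0.866 -0.379 0.325
  outer loop
   vertex 2.5 4.5 3.5
   vertex 2.5 1.5 0.0
   vertex 4.0 1.5 4.0
  endloop
 endfacet
 facet normal 0.587 0.342 0.734
  outer loop
   vertex 3.5 4.5 3.0
   vertex 4.0 1.5 4.0
   vertex 5.0 3.0 2.5
  endloop
 endfacet
 facet normal 0.419 0.349 0.838
  outer loop
   vertex 3.5 4.5 3.0
   vertex 2.5 4.5 3.5
   vertex 4.0 1.5 4.0
  endloop
 endfacet
 facet normal 0.426 0.640 -0.640
  outer loop
   vertex 3.5 4.5 3.0
   vertex 5.0 3.0 2.5
   vertex 2.0 4.5 2.0
  endloop
 endfacet
 facet normal 0.000 1.000 0.000
  outer loop
   vertex 3.5 4.5 3.0
   vertex 2.0 4.5 2.0
   vertex 2.5 4.5 3.5
  endloop
 endfacet
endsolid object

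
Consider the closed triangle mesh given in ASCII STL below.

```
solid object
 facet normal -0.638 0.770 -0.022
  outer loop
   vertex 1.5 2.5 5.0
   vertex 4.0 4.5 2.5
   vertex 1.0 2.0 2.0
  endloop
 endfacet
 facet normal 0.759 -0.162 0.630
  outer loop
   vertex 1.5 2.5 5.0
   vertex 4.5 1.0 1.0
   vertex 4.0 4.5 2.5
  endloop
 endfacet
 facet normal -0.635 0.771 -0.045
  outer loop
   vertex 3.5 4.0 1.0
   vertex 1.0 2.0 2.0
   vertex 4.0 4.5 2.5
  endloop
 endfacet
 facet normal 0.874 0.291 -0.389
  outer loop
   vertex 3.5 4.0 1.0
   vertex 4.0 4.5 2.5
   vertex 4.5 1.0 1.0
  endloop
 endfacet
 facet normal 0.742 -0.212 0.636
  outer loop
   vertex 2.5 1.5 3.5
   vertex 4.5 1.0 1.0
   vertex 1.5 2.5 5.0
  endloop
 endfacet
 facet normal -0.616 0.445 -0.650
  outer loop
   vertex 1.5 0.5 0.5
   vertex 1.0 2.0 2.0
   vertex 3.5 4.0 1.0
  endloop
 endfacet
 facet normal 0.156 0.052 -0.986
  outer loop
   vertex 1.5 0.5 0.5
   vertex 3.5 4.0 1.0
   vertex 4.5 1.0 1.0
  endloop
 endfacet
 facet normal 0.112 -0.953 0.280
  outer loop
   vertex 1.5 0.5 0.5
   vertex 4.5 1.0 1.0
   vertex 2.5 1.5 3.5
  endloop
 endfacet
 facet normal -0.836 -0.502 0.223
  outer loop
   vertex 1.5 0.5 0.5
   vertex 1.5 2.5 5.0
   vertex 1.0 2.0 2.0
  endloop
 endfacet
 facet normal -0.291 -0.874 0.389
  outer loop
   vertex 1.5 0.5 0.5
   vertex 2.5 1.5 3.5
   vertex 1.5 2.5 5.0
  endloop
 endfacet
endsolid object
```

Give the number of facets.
10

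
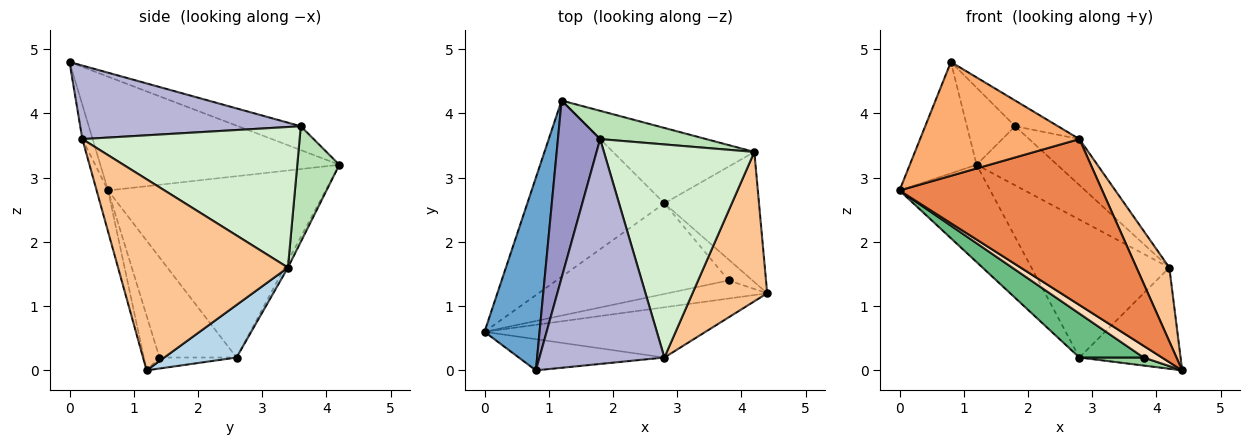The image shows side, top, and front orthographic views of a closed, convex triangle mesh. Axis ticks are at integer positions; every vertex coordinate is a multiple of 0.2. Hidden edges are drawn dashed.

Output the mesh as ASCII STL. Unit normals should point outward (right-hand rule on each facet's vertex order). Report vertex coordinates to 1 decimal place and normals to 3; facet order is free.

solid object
 facet normal -0.873 0.244 0.422
  outer loop
   vertex 0.8 0.0 4.8
   vertex 1.2 4.2 3.2
   vertex 0.0 0.6 2.8
  endloop
 endfacet
 facet normal -0.757 0.316 -0.572
  outer loop
   vertex 2.8 2.6 0.2
   vertex 0.0 0.6 2.8
   vertex 1.2 4.2 3.2
  endloop
 endfacet
 facet normal 0.402 0.562 -0.723
  outer loop
   vertex 2.8 2.6 0.2
   vertex 4.2 3.4 1.6
   vertex 4.4 1.2 0.0
  endloop
 endfacet
 facet normal -0.022 0.877 -0.480
  outer loop
   vertex 2.8 2.6 0.2
   vertex 1.2 4.2 3.2
   vertex 4.2 3.4 1.6
  endloop
 endfacet
 facet normal -0.054 -0.956 -0.289
  outer loop
   vertex 2.8 0.2 3.6
   vertex 0.0 0.6 2.8
   vertex 4.4 1.2 0.0
  endloop
 endfacet
 facet normal -0.062 -0.963 -0.264
  outer loop
   vertex 2.8 0.2 3.6
   vertex 0.8 0.0 4.8
   vertex 0.0 0.6 2.8
  endloop
 endfacet
 facet normal 0.917 -0.177 0.358
  outer loop
   vertex 2.8 0.2 3.6
   vertex 4.4 1.2 0.0
   vertex 4.2 3.4 1.6
  endloop
 endfacet
 facet normal -0.419 -0.492 -0.763
  outer loop
   vertex 3.8 1.4 0.2
   vertex 4.4 1.2 0.0
   vertex 0.0 0.6 2.8
  endloop
 endfacet
 facet normal -0.464 -0.387 -0.797
  outer loop
   vertex 3.8 1.4 0.2
   vertex 0.0 0.6 2.8
   vertex 2.8 2.6 0.2
  endloop
 endfacet
 facet normal -0.396 -0.330 -0.857
  outer loop
   vertex 3.8 1.4 0.2
   vertex 2.8 2.6 0.2
   vertex 4.4 1.2 0.0
  endloop
 endfacet
 facet normal 0.426 0.816 0.390
  outer loop
   vertex 1.8 3.6 3.8
   vertex 4.2 3.4 1.6
   vertex 1.2 4.2 3.2
  endloop
 endfacet
 facet normal 0.674 0.156 0.722
  outer loop
   vertex 1.8 3.6 3.8
   vertex 2.8 0.2 3.6
   vertex 4.2 3.4 1.6
  endloop
 endfacet
 facet normal -0.460 0.354 0.814
  outer loop
   vertex 1.8 3.6 3.8
   vertex 1.2 4.2 3.2
   vertex 0.8 0.0 4.8
  endloop
 endfacet
 facet normal 0.505 0.098 0.858
  outer loop
   vertex 1.8 3.6 3.8
   vertex 0.8 0.0 4.8
   vertex 2.8 0.2 3.6
  endloop
 endfacet
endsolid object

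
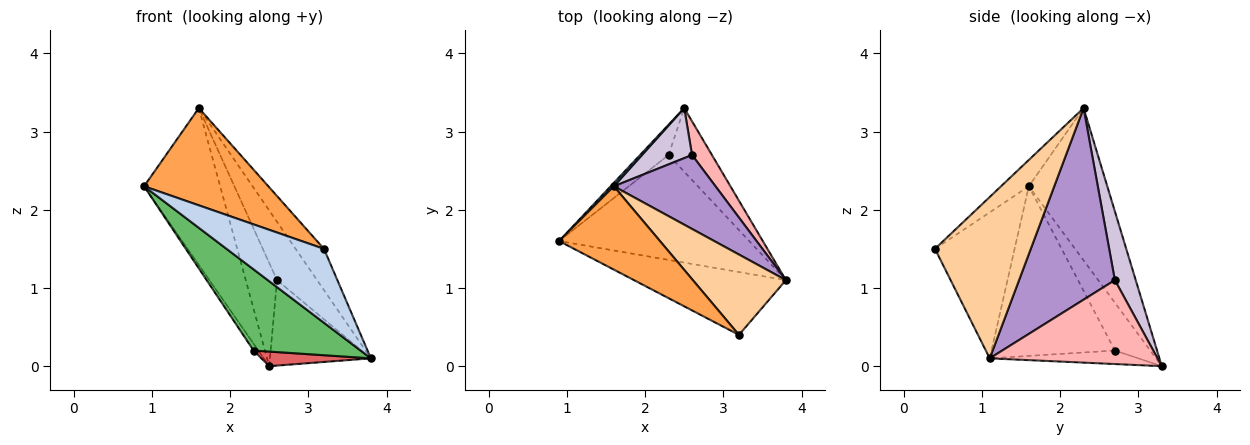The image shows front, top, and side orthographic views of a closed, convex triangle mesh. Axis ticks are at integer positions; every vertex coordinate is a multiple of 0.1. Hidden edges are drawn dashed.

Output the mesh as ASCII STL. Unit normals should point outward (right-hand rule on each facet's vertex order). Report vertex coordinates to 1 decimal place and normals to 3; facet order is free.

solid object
 facet normal -0.718 0.696 0.015
  outer loop
   vertex 1.6 2.3 3.3
   vertex 2.5 3.3 0.0
   vertex 0.9 1.6 2.3
  endloop
 endfacet
 facet normal -0.529 -0.647 -0.550
  outer loop
   vertex 3.2 0.4 1.5
   vertex 0.9 1.6 2.3
   vertex 3.8 1.1 0.1
  endloop
 endfacet
 facet normal -0.168 -0.749 0.641
  outer loop
   vertex 3.2 0.4 1.5
   vertex 1.6 2.3 3.3
   vertex 0.9 1.6 2.3
  endloop
 endfacet
 facet normal 0.839 0.248 0.484
  outer loop
   vertex 3.2 0.4 1.5
   vertex 3.8 1.1 0.1
   vertex 1.6 2.3 3.3
  endloop
 endfacet
 facet normal -0.576 -0.500 -0.646
  outer loop
   vertex 2.3 2.7 0.2
   vertex 3.8 1.1 0.1
   vertex 0.9 1.6 2.3
  endloop
 endfacet
 facet normal -0.853 0.115 -0.509
  outer loop
   vertex 2.3 2.7 0.2
   vertex 0.9 1.6 2.3
   vertex 2.5 3.3 0.0
  endloop
 endfacet
 facet normal -0.290 -0.214 -0.933
  outer loop
   vertex 2.3 2.7 0.2
   vertex 2.5 3.3 0.0
   vertex 3.8 1.1 0.1
  endloop
 endfacet
 facet normal 0.840 0.505 0.199
  outer loop
   vertex 2.6 2.7 1.1
   vertex 3.8 1.1 0.1
   vertex 2.5 3.3 0.0
  endloop
 endfacet
 facet normal 0.829 0.347 0.440
  outer loop
   vertex 2.6 2.7 1.1
   vertex 1.6 2.3 3.3
   vertex 3.8 1.1 0.1
  endloop
 endfacet
 facet normal 0.514 0.772 0.374
  outer loop
   vertex 2.6 2.7 1.1
   vertex 2.5 3.3 0.0
   vertex 1.6 2.3 3.3
  endloop
 endfacet
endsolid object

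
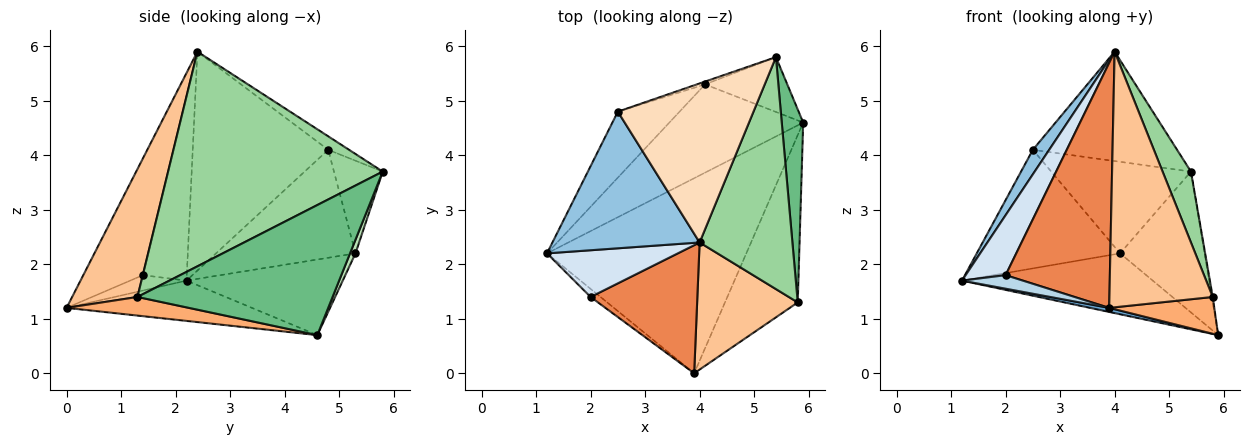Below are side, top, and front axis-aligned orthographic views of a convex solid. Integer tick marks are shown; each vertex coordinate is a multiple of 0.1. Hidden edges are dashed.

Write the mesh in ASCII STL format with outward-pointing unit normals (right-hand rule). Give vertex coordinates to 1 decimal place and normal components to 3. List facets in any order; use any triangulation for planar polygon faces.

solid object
 facet normal -0.198 -0.020 -0.980
  outer loop
   vertex 3.9 0.0 1.2
   vertex 1.2 2.2 1.7
   vertex 5.9 4.6 0.7
  endloop
 endfacet
 facet normal -0.826 -0.100 0.555
  outer loop
   vertex 2.5 4.8 4.1
   vertex 1.2 2.2 1.7
   vertex 4.0 2.4 5.9
  endloop
 endfacet
 facet normal -0.622 -0.672 -0.401
  outer loop
   vertex 2.0 1.4 1.8
   vertex 1.2 2.2 1.7
   vertex 3.9 0.0 1.2
  endloop
 endfacet
 facet normal -0.654 -0.596 0.465
  outer loop
   vertex 2.0 1.4 1.8
   vertex 4.0 2.4 5.9
   vertex 1.2 2.2 1.7
  endloop
 endfacet
 facet normal -0.452 -0.791 0.413
  outer loop
   vertex 2.0 1.4 1.8
   vertex 3.9 0.0 1.2
   vertex 4.0 2.4 5.9
  endloop
 endfacet
 facet normal 0.242 -0.208 -0.948
  outer loop
   vertex 5.8 1.3 1.4
   vertex 3.9 0.0 1.2
   vertex 5.9 4.6 0.7
  endloop
 endfacet
 facet normal 0.492 -0.779 0.387
  outer loop
   vertex 5.8 1.3 1.4
   vertex 4.0 2.4 5.9
   vertex 3.9 0.0 1.2
  endloop
 endfacet
 facet normal -0.082 0.565 0.821
  outer loop
   vertex 5.4 5.8 3.7
   vertex 2.5 4.8 4.1
   vertex 4.0 2.4 5.9
  endloop
 endfacet
 facet normal 0.987 0.005 0.163
  outer loop
   vertex 5.4 5.8 3.7
   vertex 5.8 1.3 1.4
   vertex 5.9 4.6 0.7
  endloop
 endfacet
 facet normal 0.911 -0.120 0.394
  outer loop
   vertex 5.4 5.8 3.7
   vertex 4.0 2.4 5.9
   vertex 5.8 1.3 1.4
  endloop
 endfacet
 facet normal 0.060 0.930 -0.362
  outer loop
   vertex 4.1 5.3 2.2
   vertex 5.4 5.8 3.7
   vertex 5.9 4.6 0.7
  endloop
 endfacet
 facet normal -0.329 0.944 -0.029
  outer loop
   vertex 4.1 5.3 2.2
   vertex 2.5 4.8 4.1
   vertex 5.4 5.8 3.7
  endloop
 endfacet
 facet normal -0.422 0.515 -0.746
  outer loop
   vertex 4.1 5.3 2.2
   vertex 5.9 4.6 0.7
   vertex 1.2 2.2 1.7
  endloop
 endfacet
 facet normal -0.648 0.666 -0.370
  outer loop
   vertex 4.1 5.3 2.2
   vertex 1.2 2.2 1.7
   vertex 2.5 4.8 4.1
  endloop
 endfacet
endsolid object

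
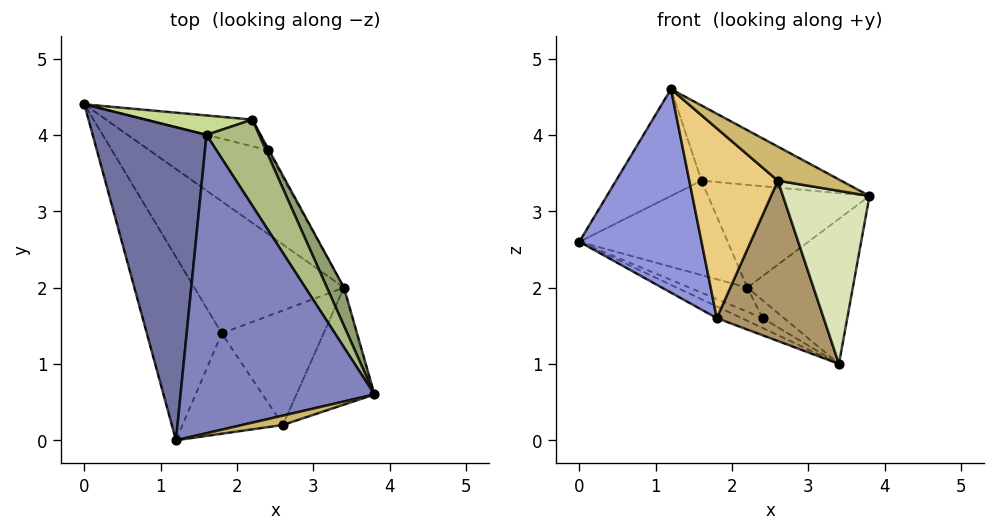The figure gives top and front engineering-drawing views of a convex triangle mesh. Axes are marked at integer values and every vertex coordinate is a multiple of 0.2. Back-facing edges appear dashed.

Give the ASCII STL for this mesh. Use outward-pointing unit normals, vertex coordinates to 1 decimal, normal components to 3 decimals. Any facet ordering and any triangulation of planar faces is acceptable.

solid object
 facet normal -0.365 0.301 0.881
  outer loop
   vertex 1.6 4.0 3.4
   vertex 0.0 4.4 2.6
   vertex 1.2 0.0 4.6
  endloop
 endfacet
 facet normal 0.422 0.221 0.879
  outer loop
   vertex 1.6 4.0 3.4
   vertex 1.2 0.0 4.6
   vertex 3.8 0.6 3.2
  endloop
 endfacet
 facet normal -0.850 -0.392 -0.353
  outer loop
   vertex 1.8 1.4 1.6
   vertex 1.2 0.0 4.6
   vertex 0.0 4.4 2.6
  endloop
 endfacet
 facet normal -0.377 0.082 -0.923
  outer loop
   vertex 1.8 1.4 1.6
   vertex 0.0 4.4 2.6
   vertex 3.4 2.0 1.0
  endloop
 endfacet
 facet normal 0.893 0.435 0.114
  outer loop
   vertex 2.2 4.2 2.0
   vertex 3.8 0.6 3.2
   vertex 3.4 2.0 1.0
  endloop
 endfacet
 facet normal 0.779 0.480 0.403
  outer loop
   vertex 2.2 4.2 2.0
   vertex 1.6 4.0 3.4
   vertex 3.8 0.6 3.2
  endloop
 endfacet
 facet normal 0.143 0.969 0.200
  outer loop
   vertex 2.2 4.2 2.0
   vertex 0.0 4.4 2.6
   vertex 1.6 4.0 3.4
  endloop
 endfacet
 facet normal 0.180 -0.815 -0.551
  outer loop
   vertex 2.6 0.2 3.4
   vertex 3.4 2.0 1.0
   vertex 3.8 0.6 3.2
  endloop
 endfacet
 facet normal 0.087 -0.811 -0.579
  outer loop
   vertex 2.6 0.2 3.4
   vertex 1.8 1.4 1.6
   vertex 3.4 2.0 1.0
  endloop
 endfacet
 facet normal 0.343 -0.905 0.250
  outer loop
   vertex 2.6 0.2 3.4
   vertex 3.8 0.6 3.2
   vertex 1.2 0.0 4.6
  endloop
 endfacet
 facet normal -0.265 -0.853 -0.451
  outer loop
   vertex 2.6 0.2 3.4
   vertex 1.2 0.0 4.6
   vertex 1.8 1.4 1.6
  endloop
 endfacet
 facet normal -0.359 0.110 -0.927
  outer loop
   vertex 2.4 3.8 1.6
   vertex 3.4 2.0 1.0
   vertex 0.0 4.4 2.6
  endloop
 endfacet
 facet normal -0.140 0.664 -0.734
  outer loop
   vertex 2.4 3.8 1.6
   vertex 0.0 4.4 2.6
   vertex 2.2 4.2 2.0
  endloop
 endfacet
 facet normal 0.862 0.503 -0.072
  outer loop
   vertex 2.4 3.8 1.6
   vertex 2.2 4.2 2.0
   vertex 3.4 2.0 1.0
  endloop
 endfacet
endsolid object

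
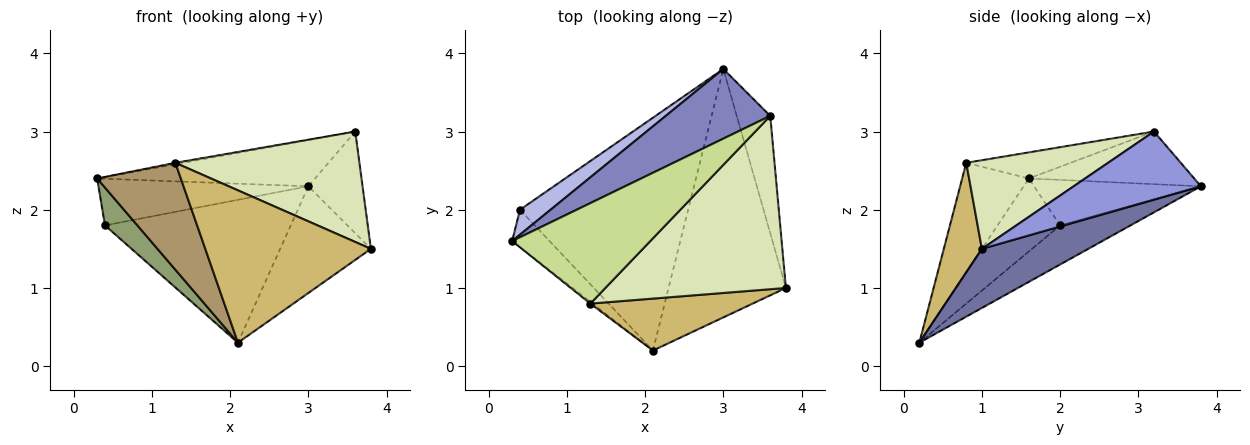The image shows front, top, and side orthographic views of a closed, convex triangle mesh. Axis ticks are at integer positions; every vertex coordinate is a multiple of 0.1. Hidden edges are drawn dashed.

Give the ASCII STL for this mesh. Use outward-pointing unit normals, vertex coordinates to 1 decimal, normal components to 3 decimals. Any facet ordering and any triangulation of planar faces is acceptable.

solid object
 facet normal 0.420 0.358 -0.834
  outer loop
   vertex 2.1 0.2 0.3
   vertex 3.0 3.8 2.3
   vertex 3.8 1.0 1.5
  endloop
 endfacet
 facet normal -0.387 0.510 0.768
  outer loop
   vertex 3.6 3.2 3.0
   vertex 3.0 3.8 2.3
   vertex 0.3 1.6 2.4
  endloop
 endfacet
 facet normal 0.838 0.357 -0.412
  outer loop
   vertex 3.6 3.2 3.0
   vertex 3.8 1.0 1.5
   vertex 3.0 3.8 2.3
  endloop
 endfacet
 facet normal -0.574 0.722 0.386
  outer loop
   vertex 0.4 2.0 1.8
   vertex 0.3 1.6 2.4
   vertex 3.0 3.8 2.3
  endloop
 endfacet
 facet normal -0.808 -0.419 -0.414
  outer loop
   vertex 0.4 2.0 1.8
   vertex 2.1 0.2 0.3
   vertex 0.3 1.6 2.4
  endloop
 endfacet
 facet normal -0.194 0.513 -0.836
  outer loop
   vertex 0.4 2.0 1.8
   vertex 3.0 3.8 2.3
   vertex 2.1 0.2 0.3
  endloop
 endfacet
 facet normal -0.185 0.014 0.983
  outer loop
   vertex 1.3 0.8 2.6
   vertex 3.6 3.2 3.0
   vertex 0.3 1.6 2.4
  endloop
 endfacet
 facet normal 0.383 -0.496 0.779
  outer loop
   vertex 1.3 0.8 2.6
   vertex 3.8 1.0 1.5
   vertex 3.6 3.2 3.0
  endloop
 endfacet
 facet normal -0.623 -0.782 -0.013
  outer loop
   vertex 1.3 0.8 2.6
   vertex 0.3 1.6 2.4
   vertex 2.1 0.2 0.3
  endloop
 endfacet
 facet normal 0.213 -0.925 0.315
  outer loop
   vertex 1.3 0.8 2.6
   vertex 2.1 0.2 0.3
   vertex 3.8 1.0 1.5
  endloop
 endfacet
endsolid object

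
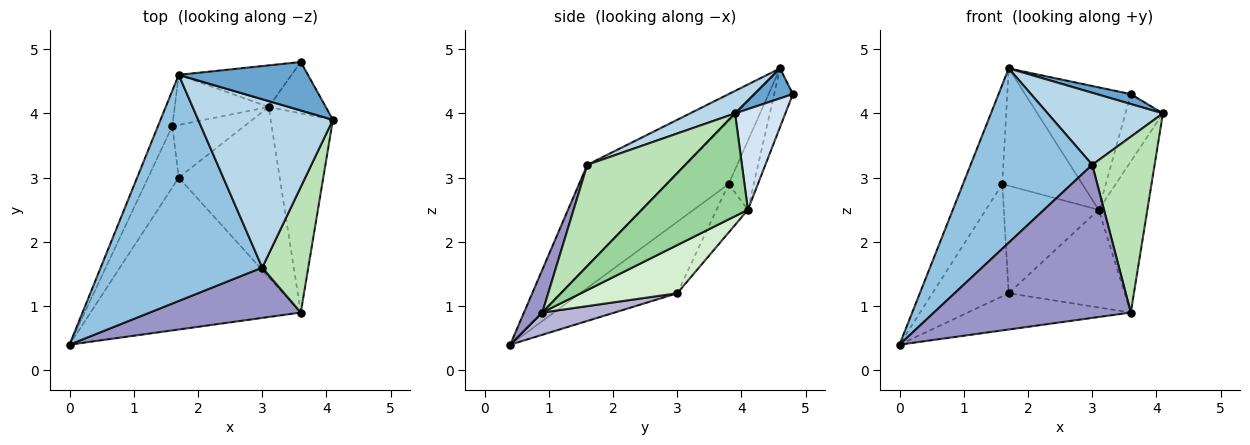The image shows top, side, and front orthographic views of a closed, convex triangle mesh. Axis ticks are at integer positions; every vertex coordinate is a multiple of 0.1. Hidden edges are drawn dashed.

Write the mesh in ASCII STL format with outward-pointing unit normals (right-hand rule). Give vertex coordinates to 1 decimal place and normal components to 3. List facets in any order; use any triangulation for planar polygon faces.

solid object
 facet normal 0.222 -0.195 0.955
  outer loop
   vertex 3.6 4.8 4.3
   vertex 1.7 4.6 4.7
   vertex 4.1 3.9 4.0
  endloop
 endfacet
 facet normal -0.444 -0.547 0.710
  outer loop
   vertex 3.0 1.6 3.2
   vertex 1.7 4.6 4.7
   vertex 0.0 0.4 0.4
  endloop
 endfacet
 facet normal 0.152 -0.389 0.909
  outer loop
   vertex 3.0 1.6 3.2
   vertex 4.1 3.9 4.0
   vertex 1.7 4.6 4.7
  endloop
 endfacet
 facet normal 0.730 0.544 -0.414
  outer loop
   vertex 3.1 4.1 2.5
   vertex 3.6 4.8 4.3
   vertex 4.1 3.9 4.0
  endloop
 endfacet
 facet normal -0.165 0.934 -0.317
  outer loop
   vertex 3.1 4.1 2.5
   vertex 1.7 4.6 4.7
   vertex 3.6 4.8 4.3
  endloop
 endfacet
 facet normal -0.277 0.884 -0.377
  outer loop
   vertex 1.6 3.8 2.9
   vertex 1.7 4.6 4.7
   vertex 3.1 4.1 2.5
  endloop
 endfacet
 facet normal -0.285 0.861 -0.422
  outer loop
   vertex 1.6 3.8 2.9
   vertex 3.1 4.1 2.5
   vertex 1.7 3.0 1.2
  endloop
 endfacet
 facet normal -0.828 0.528 -0.189
  outer loop
   vertex 1.6 3.8 2.9
   vertex 0.0 0.4 0.4
   vertex 1.7 4.6 4.7
  endloop
 endfacet
 facet normal -0.745 0.585 -0.319
  outer loop
   vertex 1.6 3.8 2.9
   vertex 1.7 3.0 1.2
   vertex 0.0 0.4 0.4
  endloop
 endfacet
 facet normal 0.796 0.365 -0.482
  outer loop
   vertex 3.6 0.9 0.9
   vertex 3.1 4.1 2.5
   vertex 4.1 3.9 4.0
  endloop
 endfacet
 facet normal 0.788 -0.501 0.358
  outer loop
   vertex 3.6 0.9 0.9
   vertex 4.1 3.9 4.0
   vertex 3.0 1.6 3.2
  endloop
 endfacet
 facet normal 0.382 0.460 -0.801
  outer loop
   vertex 3.6 0.9 0.9
   vertex 1.7 3.0 1.2
   vertex 3.1 4.1 2.5
  endloop
 endfacet
 facet normal 0.088 -0.946 0.311
  outer loop
   vertex 3.6 0.9 0.9
   vertex 3.0 1.6 3.2
   vertex 0.0 0.4 0.4
  endloop
 endfacet
 facet normal 0.102 0.231 -0.968
  outer loop
   vertex 3.6 0.9 0.9
   vertex 0.0 0.4 0.4
   vertex 1.7 3.0 1.2
  endloop
 endfacet
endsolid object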